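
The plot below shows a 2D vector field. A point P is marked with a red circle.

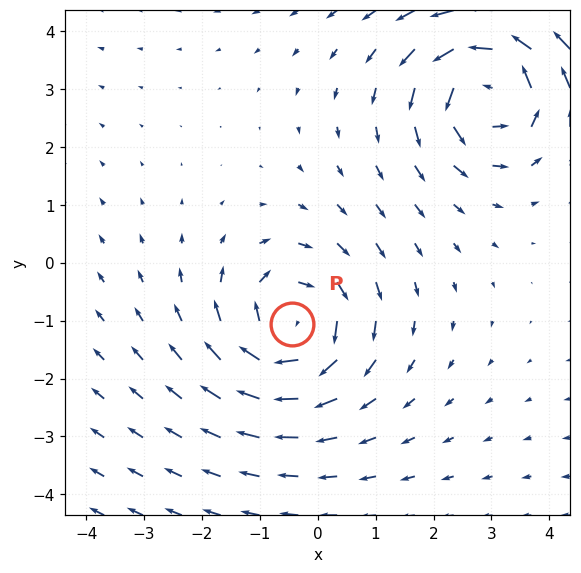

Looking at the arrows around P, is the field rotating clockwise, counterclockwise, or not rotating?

clockwise

Near P at (-0.4, -1.1) the arrows circulate clockwise. The curl (z-component) there is about -4; negative curl means clockwise rotation.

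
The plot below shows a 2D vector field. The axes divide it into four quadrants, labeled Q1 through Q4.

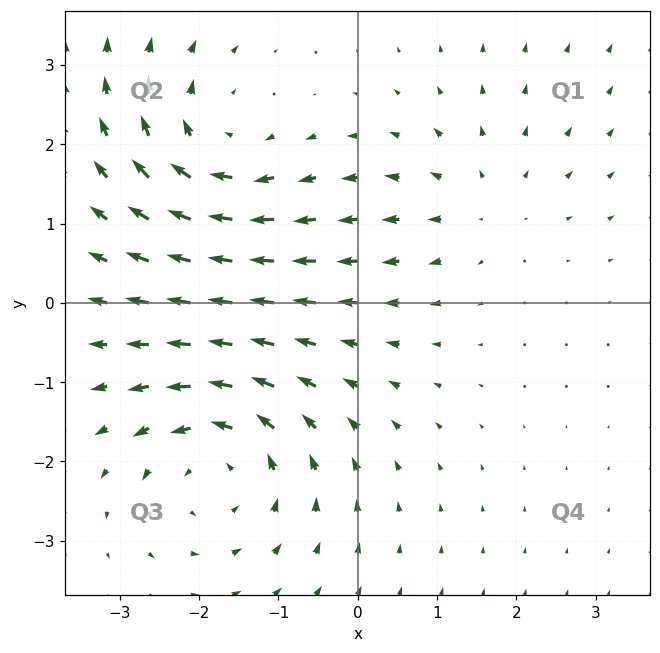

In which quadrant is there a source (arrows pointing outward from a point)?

The source sits at approximately (1.6, 1.2), which lies in quadrant Q1. The divergence there is about +2, positive as expected for a source.

Q1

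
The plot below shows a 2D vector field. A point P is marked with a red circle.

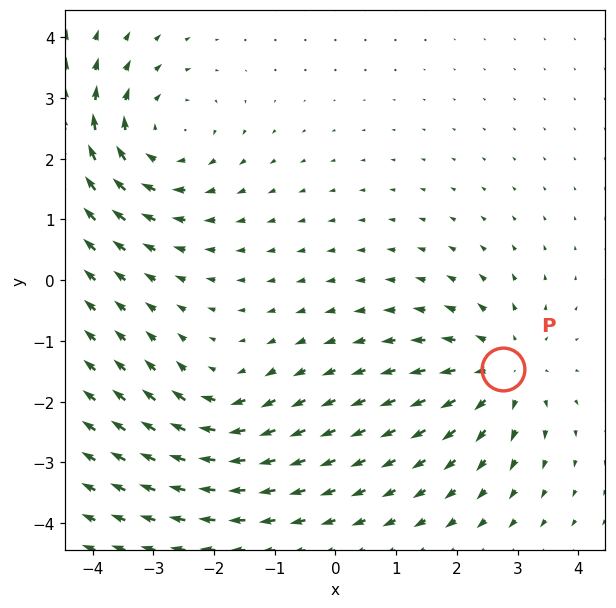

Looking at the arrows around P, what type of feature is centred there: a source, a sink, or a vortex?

At P (2.8, -1.5) the arrows spread outward. Divergence about +4, curl ≈0 — positive divergence with near-zero curl is a source.

source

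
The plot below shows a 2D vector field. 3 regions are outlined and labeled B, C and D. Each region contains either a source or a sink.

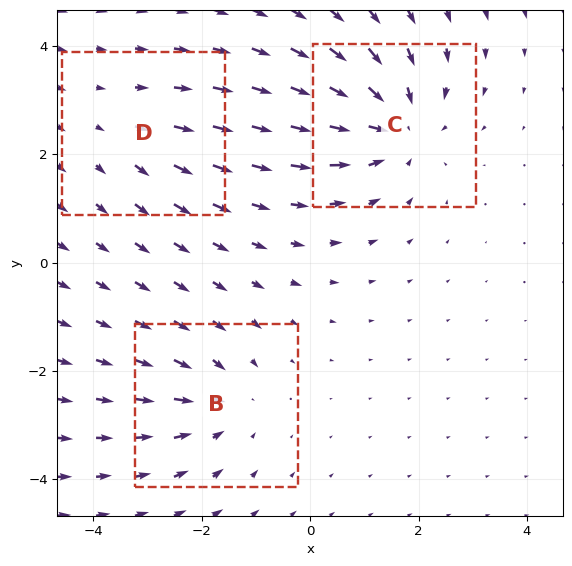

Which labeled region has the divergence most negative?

C

Divergence at each region's feature centre — B: about -3, C: about -4, D: about +2. Region C is most negative.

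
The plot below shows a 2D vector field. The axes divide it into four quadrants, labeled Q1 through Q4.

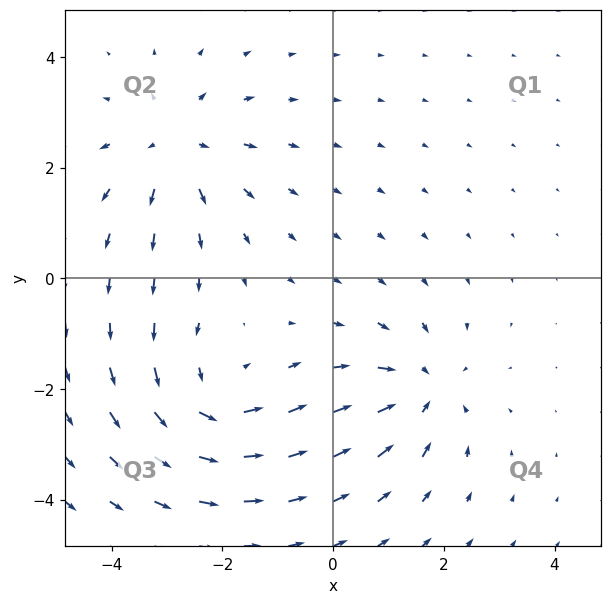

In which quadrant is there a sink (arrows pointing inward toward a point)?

The sink sits at approximately (1.6, -2.0), which lies in quadrant Q4. The divergence there is about -5, negative as expected for a sink.

Q4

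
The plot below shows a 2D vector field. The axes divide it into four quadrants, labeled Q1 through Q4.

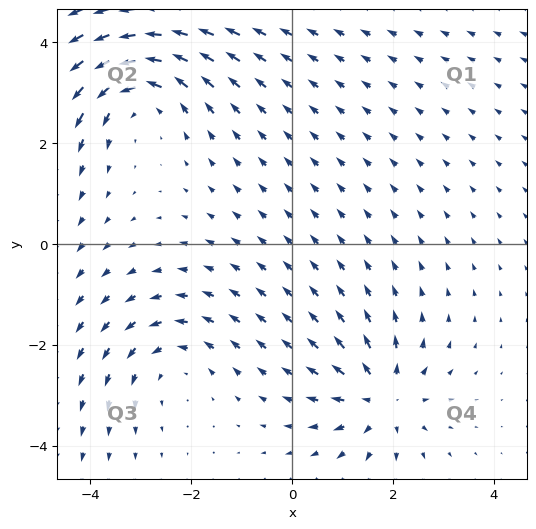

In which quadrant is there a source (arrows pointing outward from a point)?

The source sits at approximately (1.8, -3.1), which lies in quadrant Q4. The divergence there is about +4, positive as expected for a source.

Q4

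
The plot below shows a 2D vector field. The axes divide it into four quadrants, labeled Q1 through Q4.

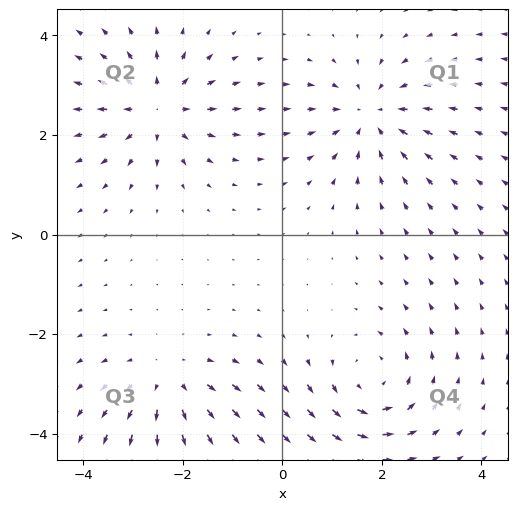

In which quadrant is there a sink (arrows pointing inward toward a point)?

Q1

The sink sits at approximately (1.8, 2.4), which lies in quadrant Q1. The divergence there is about -5, negative as expected for a sink.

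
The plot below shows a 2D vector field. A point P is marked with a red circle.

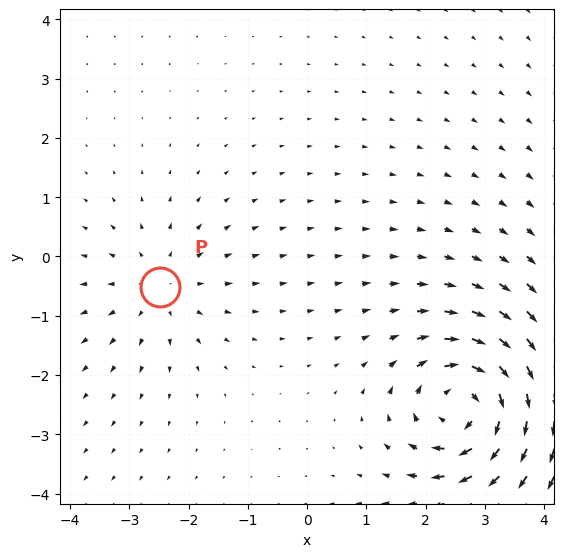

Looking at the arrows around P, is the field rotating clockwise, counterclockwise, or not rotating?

not rotating

Near P at (-2.5, -0.5) the arrows show no circulation. The curl there is ≈0.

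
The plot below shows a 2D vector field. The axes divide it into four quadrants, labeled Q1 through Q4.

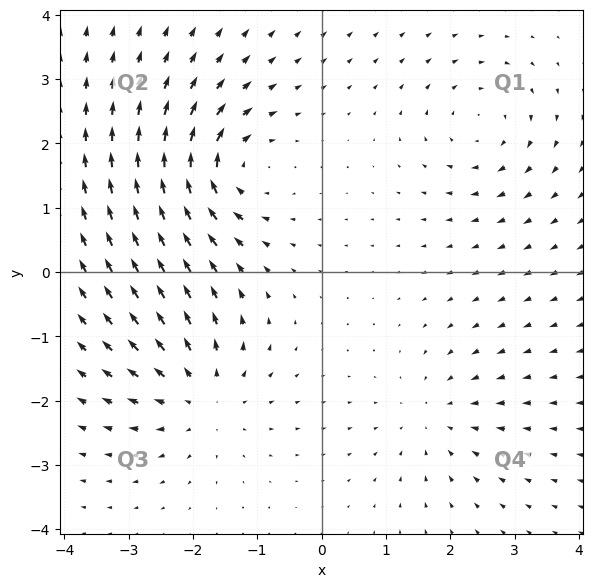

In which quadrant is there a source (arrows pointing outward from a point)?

Q3

The source sits at approximately (-1.9, -1.9), which lies in quadrant Q3. The divergence there is about +3, positive as expected for a source.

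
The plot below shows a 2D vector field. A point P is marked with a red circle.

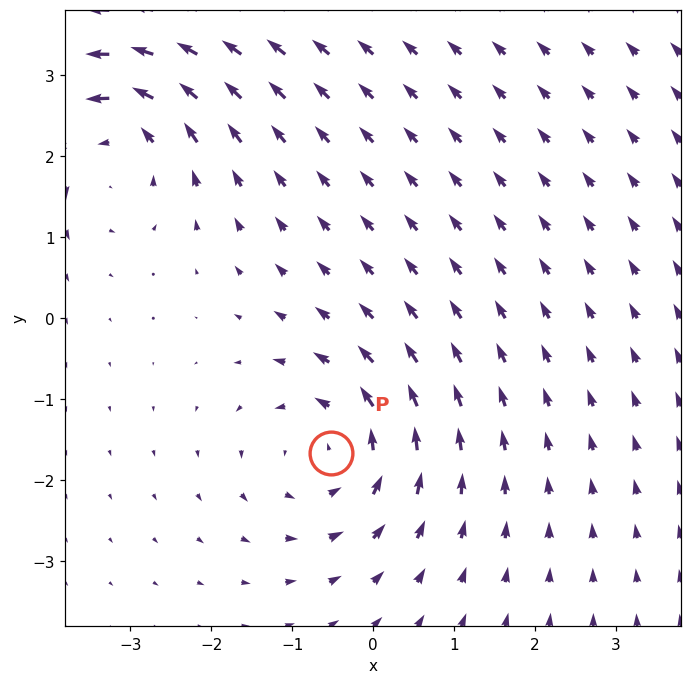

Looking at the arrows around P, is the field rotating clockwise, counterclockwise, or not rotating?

Near P at (-0.5, -1.7) the arrows circulate counterclockwise. The curl (z-component) there is about +4; positive curl means counterclockwise rotation.

counterclockwise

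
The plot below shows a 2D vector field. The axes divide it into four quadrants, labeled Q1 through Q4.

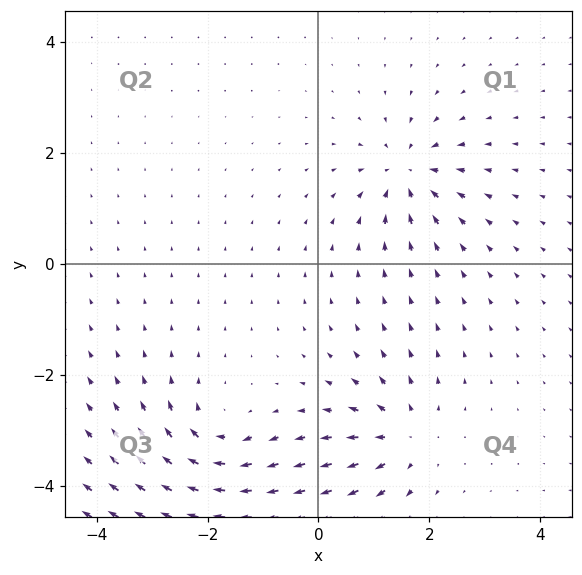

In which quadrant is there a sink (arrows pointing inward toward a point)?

The sink sits at approximately (1.6, 1.7), which lies in quadrant Q1. The divergence there is about -5, negative as expected for a sink.

Q1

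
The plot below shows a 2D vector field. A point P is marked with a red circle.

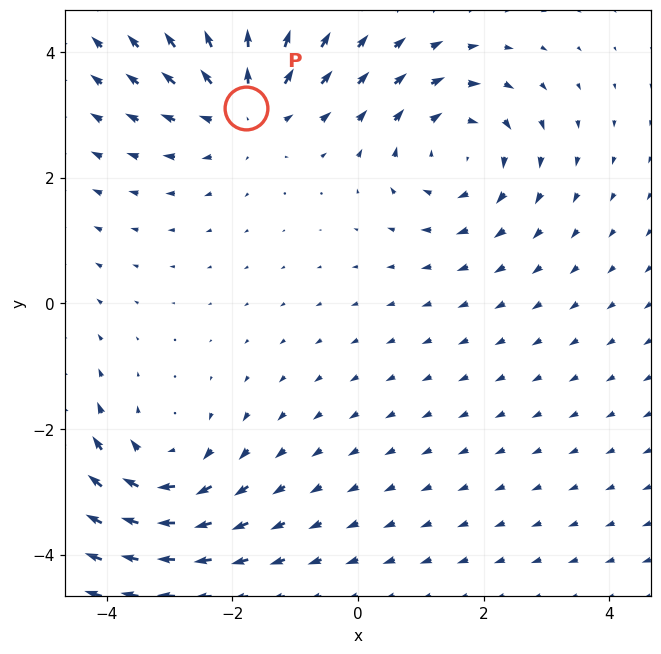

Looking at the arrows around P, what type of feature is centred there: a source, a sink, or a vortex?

At P (-1.8, 3.1) the arrows spread outward. Divergence about +4, curl ≈0 — positive divergence with near-zero curl is a source.

source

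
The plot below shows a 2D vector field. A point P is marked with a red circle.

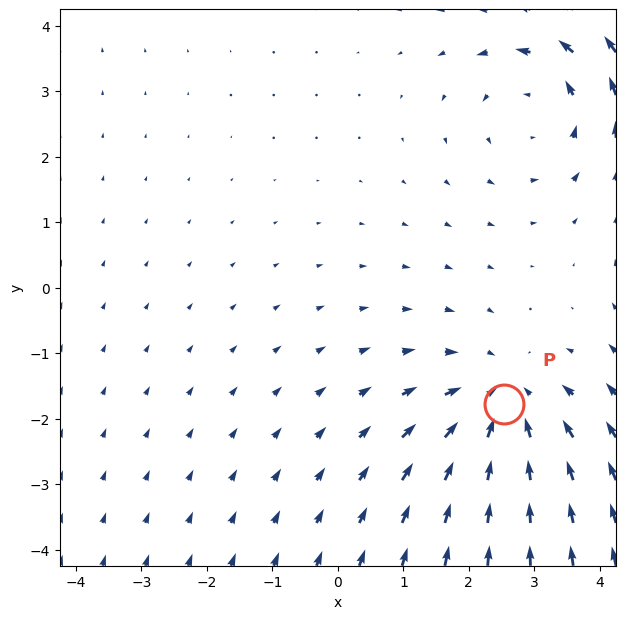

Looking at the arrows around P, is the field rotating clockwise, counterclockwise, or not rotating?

Near P at (2.5, -1.8) the arrows show no circulation. The curl there is ≈0.

not rotating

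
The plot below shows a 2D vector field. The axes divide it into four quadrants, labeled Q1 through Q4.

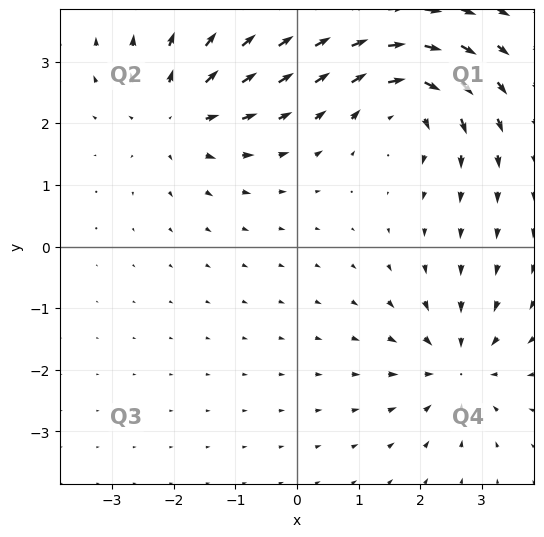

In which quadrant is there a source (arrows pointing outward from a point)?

Q2

The source sits at approximately (-1.9, 2.1), which lies in quadrant Q2. The divergence there is about +5, positive as expected for a source.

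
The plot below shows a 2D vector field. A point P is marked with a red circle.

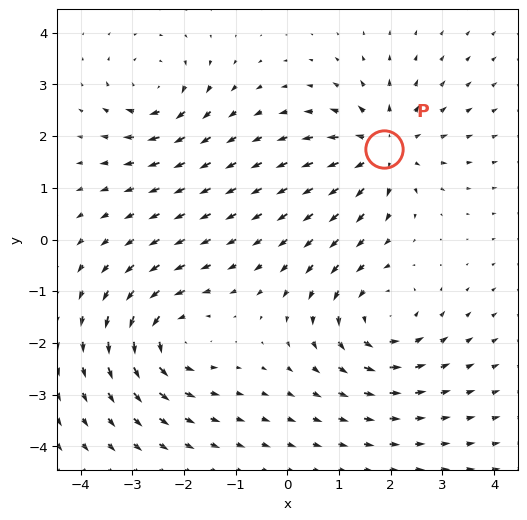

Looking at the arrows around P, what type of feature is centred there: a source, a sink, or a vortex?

source

At P (1.9, 1.7) the arrows spread outward. Divergence about +6, curl ≈0 — positive divergence with near-zero curl is a source.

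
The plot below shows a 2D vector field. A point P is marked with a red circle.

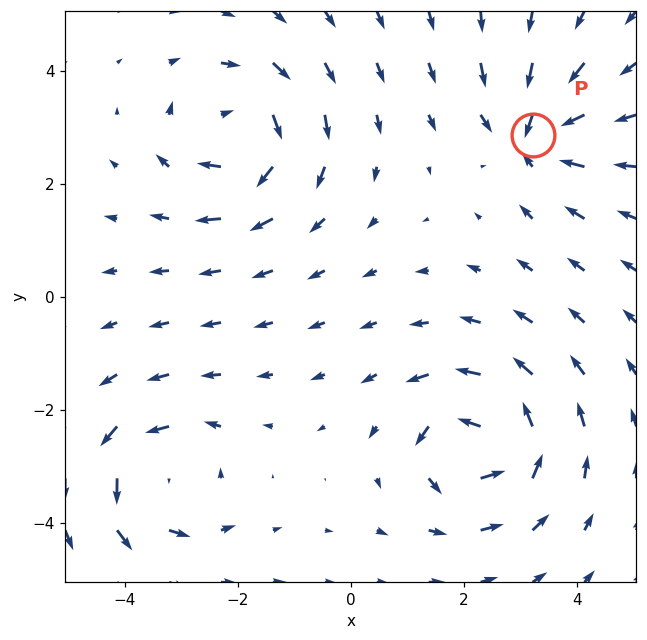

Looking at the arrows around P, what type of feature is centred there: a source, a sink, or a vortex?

At P (3.2, 2.9) the arrows converge inward. Divergence about -5, curl ≈0 — negative divergence with near-zero curl is a sink.

sink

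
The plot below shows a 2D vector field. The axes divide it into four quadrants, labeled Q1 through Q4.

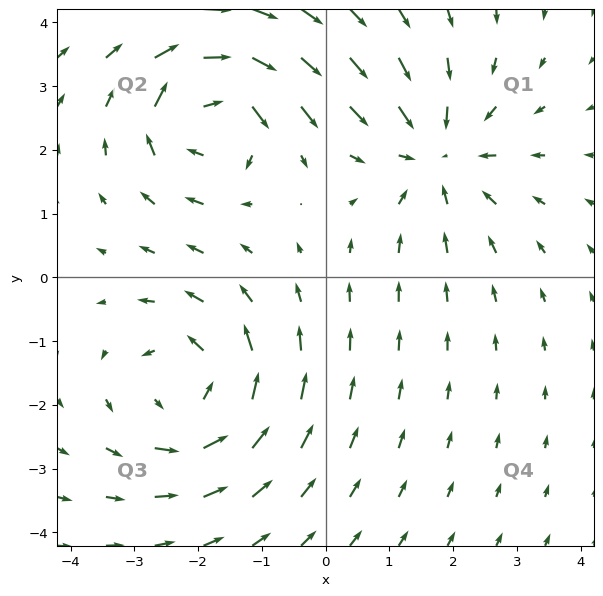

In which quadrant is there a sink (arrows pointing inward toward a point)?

The sink sits at approximately (1.7, 1.9), which lies in quadrant Q1. The divergence there is about -4, negative as expected for a sink.

Q1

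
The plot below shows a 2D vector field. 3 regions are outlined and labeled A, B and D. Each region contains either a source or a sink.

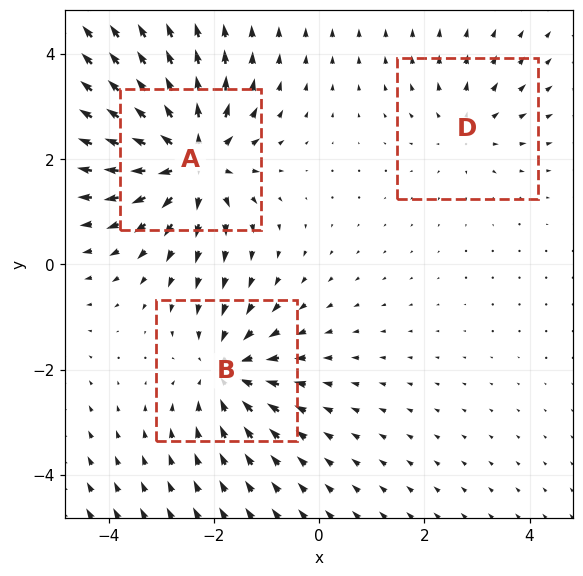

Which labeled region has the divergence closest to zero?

D

Divergence at each region's feature centre — A: about +5, B: about -4, D: about +2. Region D is closest to zero.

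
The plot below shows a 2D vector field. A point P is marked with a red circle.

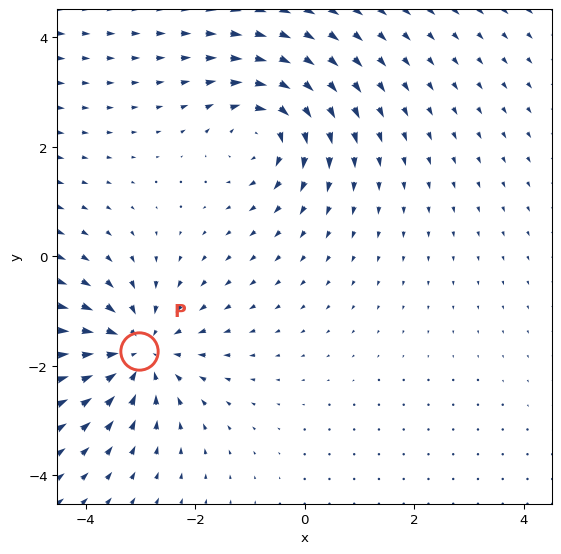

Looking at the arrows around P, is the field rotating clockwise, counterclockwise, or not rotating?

Near P at (-3.0, -1.7) the arrows show no circulation. The curl there is ≈0.

not rotating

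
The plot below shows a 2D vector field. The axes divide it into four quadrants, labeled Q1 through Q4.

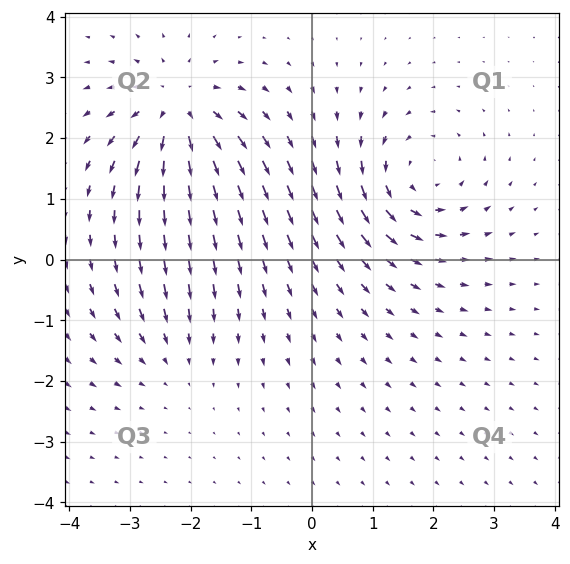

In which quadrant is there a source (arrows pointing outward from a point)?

Q2

The source sits at approximately (-2.2, 2.5), which lies in quadrant Q2. The divergence there is about +6, positive as expected for a source.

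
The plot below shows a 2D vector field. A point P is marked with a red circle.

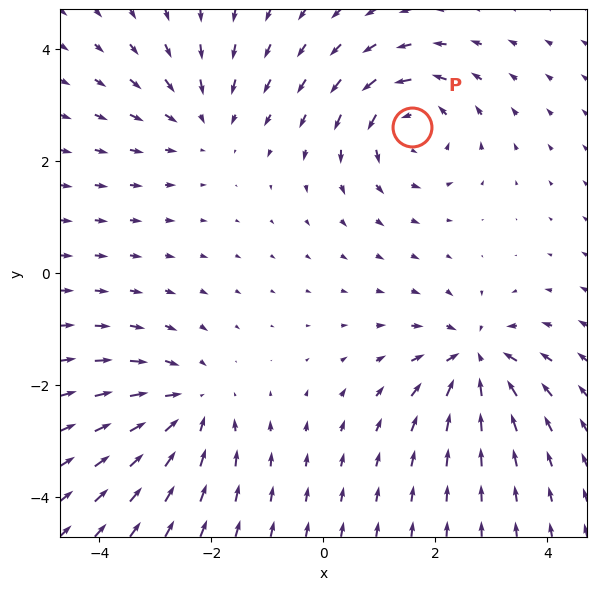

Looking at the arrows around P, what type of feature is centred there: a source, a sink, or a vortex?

vortex

At P (1.6, 2.6) the arrows circulate counterclockwise. Divergence ≈0, curl about +5 — near-zero divergence with nonzero curl is a vortex.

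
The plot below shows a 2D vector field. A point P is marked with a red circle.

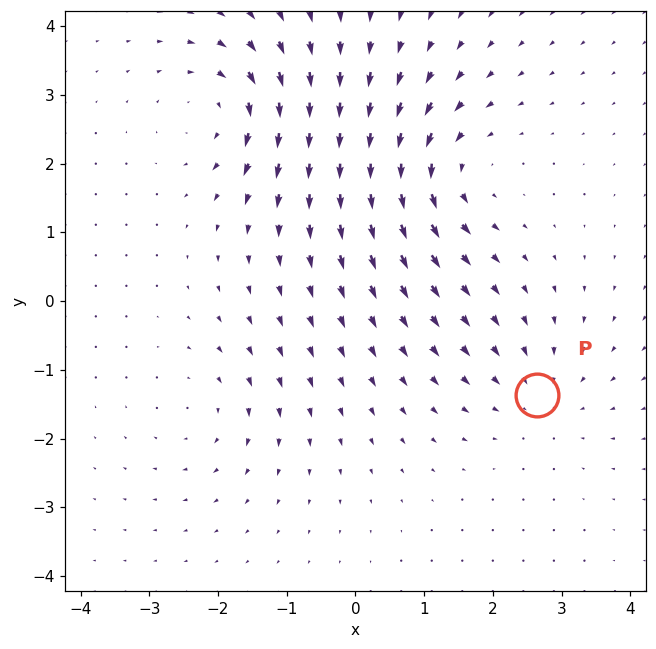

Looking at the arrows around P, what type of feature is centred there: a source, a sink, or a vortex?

sink

At P (2.6, -1.4) the arrows converge inward. Divergence about -3, curl ≈0 — negative divergence with near-zero curl is a sink.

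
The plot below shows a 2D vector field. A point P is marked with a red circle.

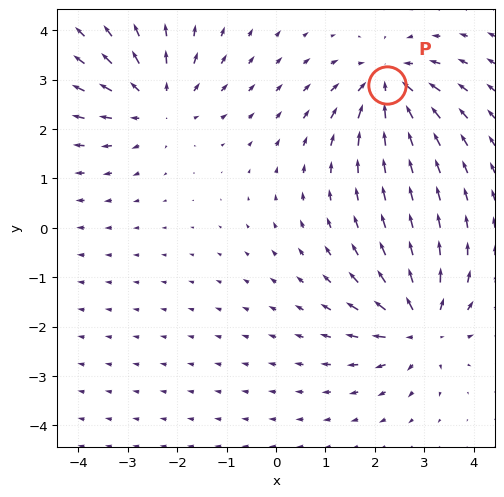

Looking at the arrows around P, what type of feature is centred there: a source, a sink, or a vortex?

sink

At P (2.3, 2.9) the arrows converge inward. Divergence about -5, curl ≈0 — negative divergence with near-zero curl is a sink.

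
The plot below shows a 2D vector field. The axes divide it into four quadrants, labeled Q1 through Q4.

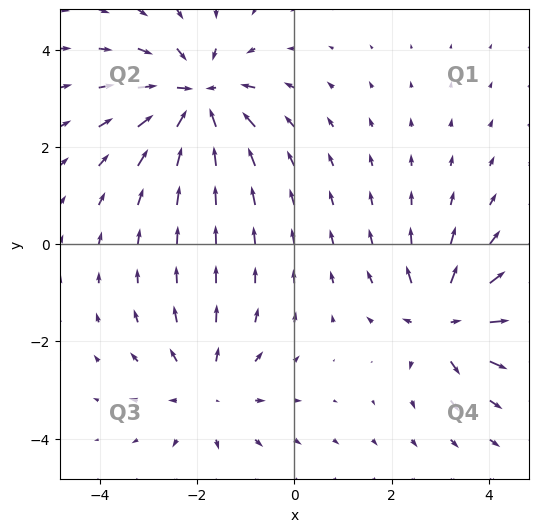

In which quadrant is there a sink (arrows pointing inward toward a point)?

The sink sits at approximately (-2.0, 3.0), which lies in quadrant Q2. The divergence there is about -5, negative as expected for a sink.

Q2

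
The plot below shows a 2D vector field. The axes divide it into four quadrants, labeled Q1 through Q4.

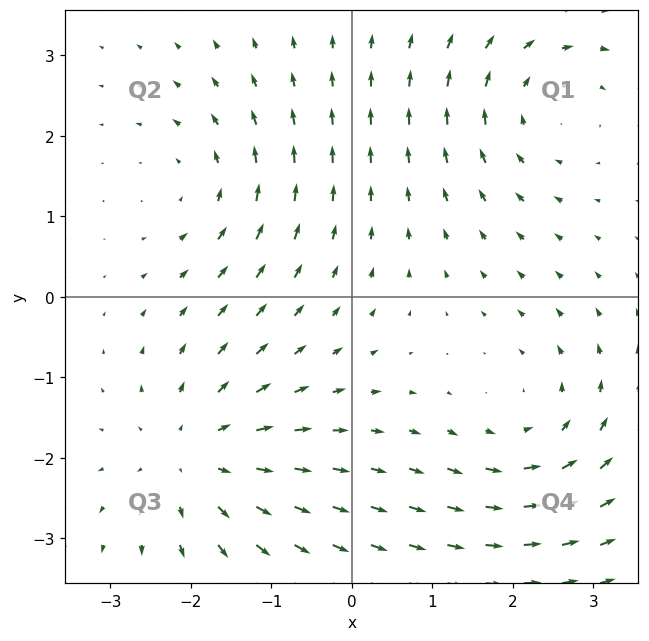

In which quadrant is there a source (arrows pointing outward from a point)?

Q3

The source sits at approximately (-1.9, -2.0), which lies in quadrant Q3. The divergence there is about +4, positive as expected for a source.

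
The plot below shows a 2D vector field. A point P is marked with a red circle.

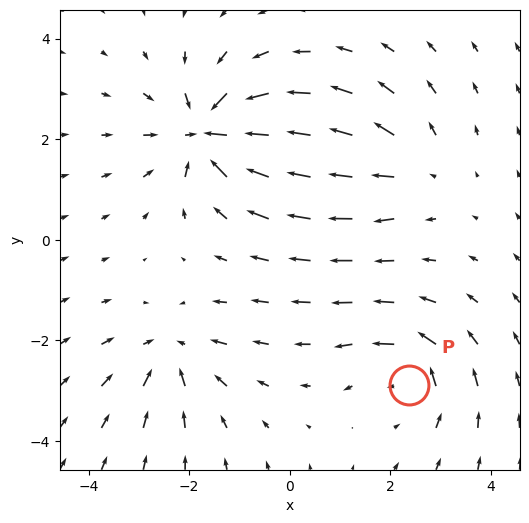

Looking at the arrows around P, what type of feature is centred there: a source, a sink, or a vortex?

At P (2.4, -2.9) the arrows circulate counterclockwise. Divergence ≈0, curl about +4 — near-zero divergence with nonzero curl is a vortex.

vortex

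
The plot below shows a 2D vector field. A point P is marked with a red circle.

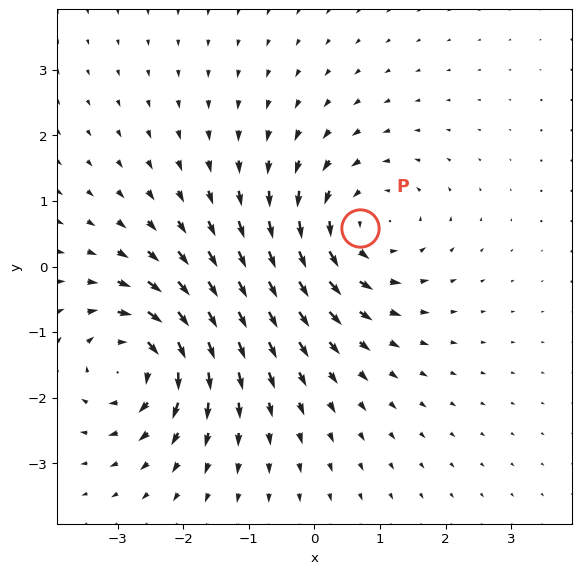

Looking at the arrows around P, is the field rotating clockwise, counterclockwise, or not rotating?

counterclockwise

Near P at (0.7, 0.6) the arrows circulate counterclockwise. The curl (z-component) there is about +4; positive curl means counterclockwise rotation.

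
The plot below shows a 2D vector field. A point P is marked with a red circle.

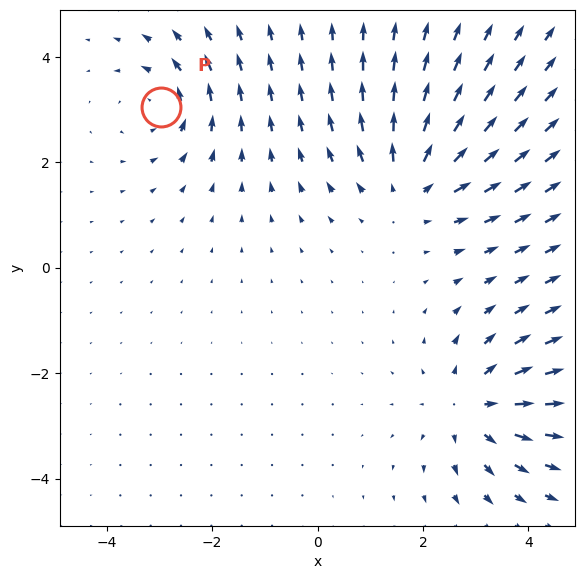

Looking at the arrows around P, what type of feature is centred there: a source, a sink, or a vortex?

At P (-3.0, 3.1) the arrows circulate counterclockwise. Divergence ≈0, curl about +4 — near-zero divergence with nonzero curl is a vortex.

vortex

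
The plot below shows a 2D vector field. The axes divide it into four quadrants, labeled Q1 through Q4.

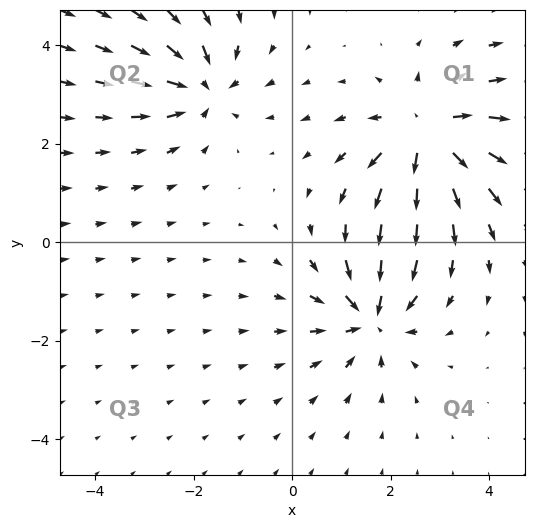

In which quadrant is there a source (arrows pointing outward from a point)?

Q1

The source sits at approximately (2.7, 2.2), which lies in quadrant Q1. The divergence there is about +5, positive as expected for a source.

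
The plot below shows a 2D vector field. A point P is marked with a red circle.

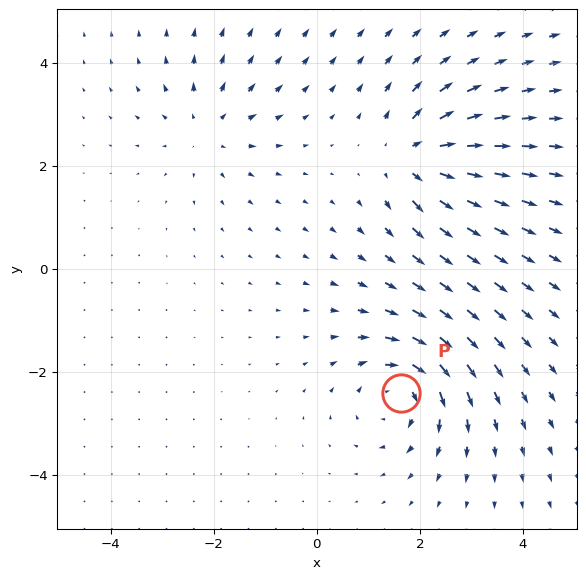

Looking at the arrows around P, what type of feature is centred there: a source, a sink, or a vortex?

vortex

At P (1.6, -2.4) the arrows circulate clockwise. Divergence ≈0, curl about -5 — near-zero divergence with nonzero curl is a vortex.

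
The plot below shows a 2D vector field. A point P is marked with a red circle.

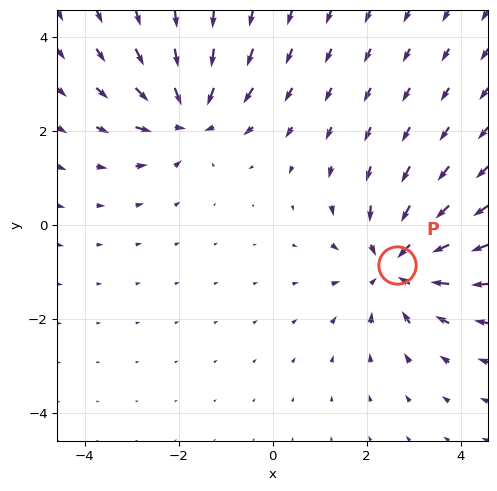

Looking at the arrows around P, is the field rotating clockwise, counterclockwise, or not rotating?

Near P at (2.6, -0.8) the arrows show no circulation. The curl there is ≈0.

not rotating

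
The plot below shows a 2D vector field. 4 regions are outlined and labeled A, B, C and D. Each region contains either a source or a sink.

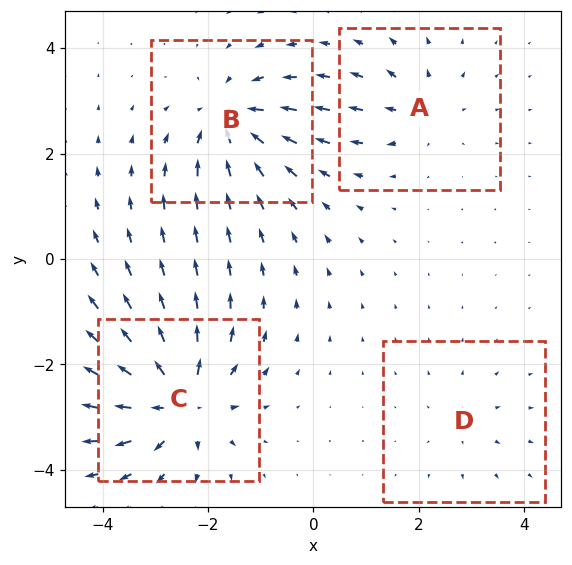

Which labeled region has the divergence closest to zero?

D

Divergence at each region's feature centre — A: about +4, B: about -6, C: about +8, D: about +2. Region D is closest to zero.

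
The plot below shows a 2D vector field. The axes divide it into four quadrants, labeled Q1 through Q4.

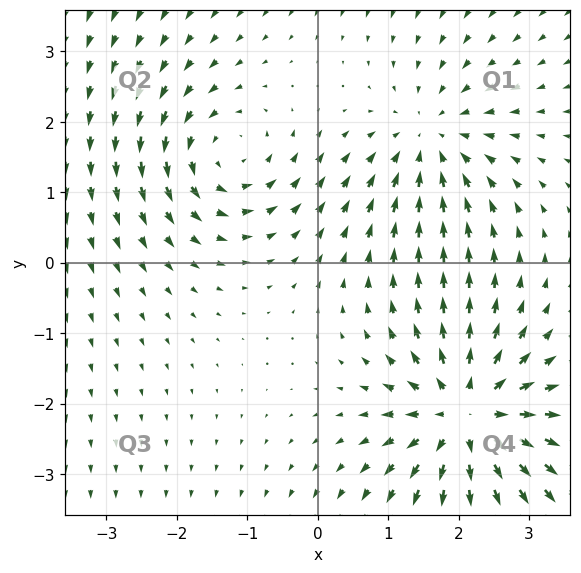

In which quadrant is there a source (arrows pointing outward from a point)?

Q4

The source sits at approximately (2.1, -2.2), which lies in quadrant Q4. The divergence there is about +6, positive as expected for a source.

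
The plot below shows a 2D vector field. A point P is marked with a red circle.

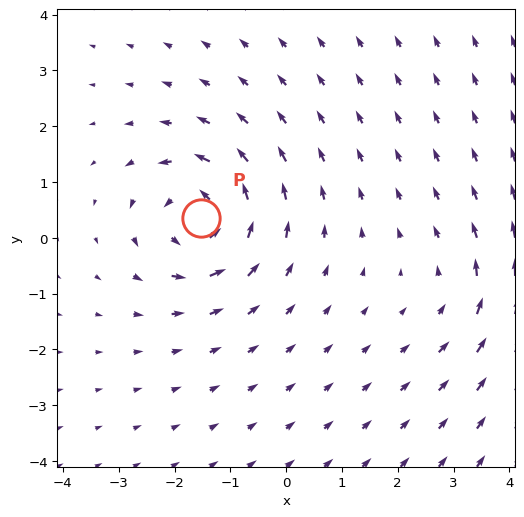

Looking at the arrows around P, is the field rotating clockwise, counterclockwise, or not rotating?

counterclockwise

Near P at (-1.5, 0.4) the arrows circulate counterclockwise. The curl (z-component) there is about +6; positive curl means counterclockwise rotation.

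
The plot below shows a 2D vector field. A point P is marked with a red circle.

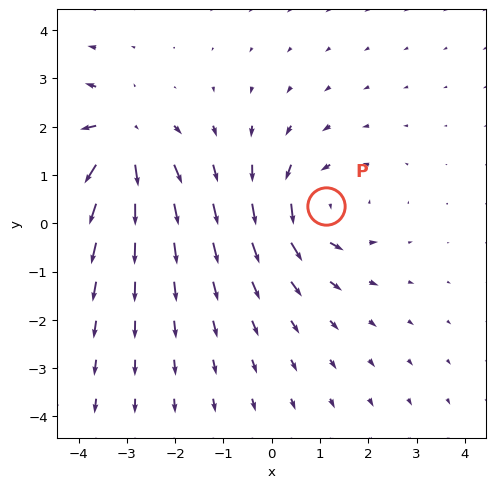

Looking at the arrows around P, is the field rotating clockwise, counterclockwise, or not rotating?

counterclockwise

Near P at (1.1, 0.4) the arrows circulate counterclockwise. The curl (z-component) there is about +3; positive curl means counterclockwise rotation.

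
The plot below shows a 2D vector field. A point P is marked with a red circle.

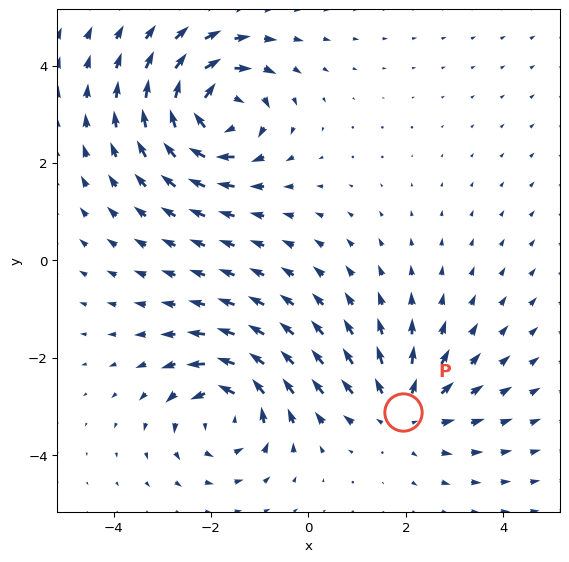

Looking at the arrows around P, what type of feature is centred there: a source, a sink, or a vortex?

At P (1.9, -3.1) the arrows spread outward. Divergence about +3, curl ≈0 — positive divergence with near-zero curl is a source.

source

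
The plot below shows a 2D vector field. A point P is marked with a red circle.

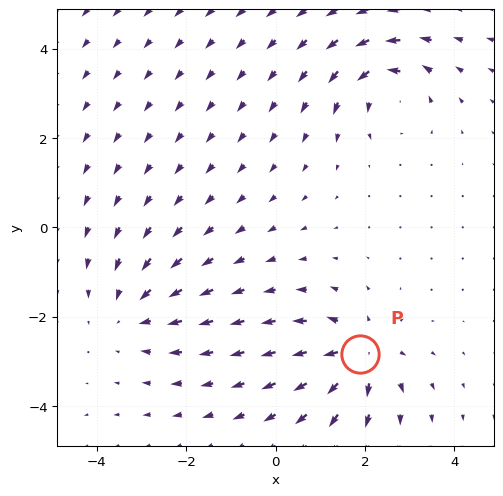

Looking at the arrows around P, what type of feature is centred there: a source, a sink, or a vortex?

At P (1.9, -2.8) the arrows spread outward. Divergence about +4, curl ≈0 — positive divergence with near-zero curl is a source.

source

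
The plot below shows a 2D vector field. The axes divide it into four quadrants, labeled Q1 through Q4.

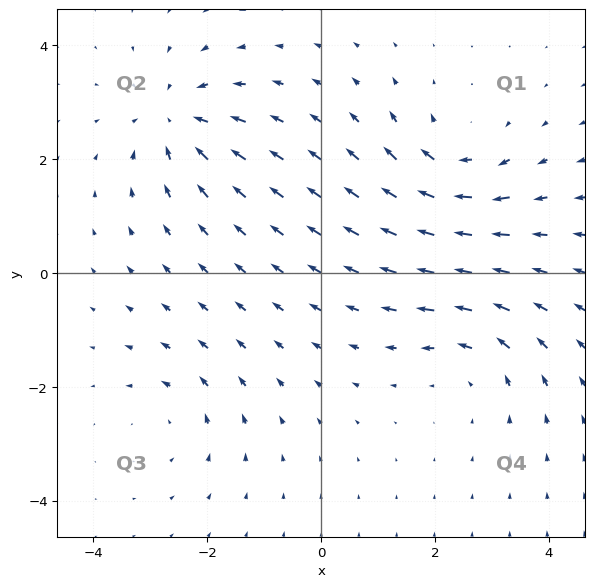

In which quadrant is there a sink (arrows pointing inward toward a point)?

Q2

The sink sits at approximately (-2.5, 2.7), which lies in quadrant Q2. The divergence there is about -5, negative as expected for a sink.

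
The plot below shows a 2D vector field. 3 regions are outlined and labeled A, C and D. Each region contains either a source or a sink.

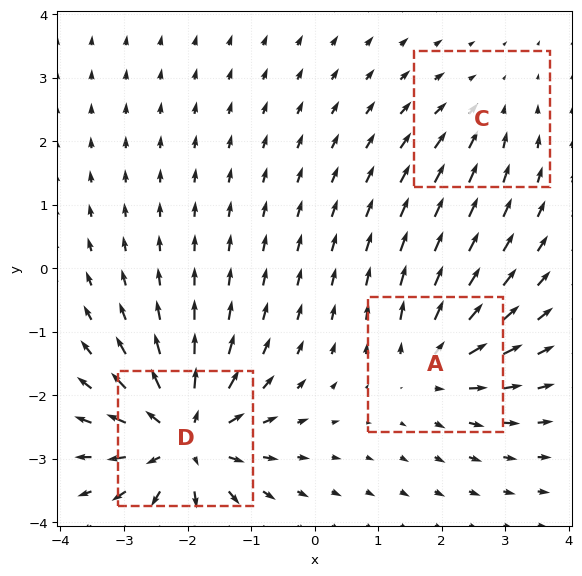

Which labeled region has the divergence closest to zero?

Divergence at each region's feature centre — A: about +4, C: about -2, D: about +6. Region C is closest to zero.

C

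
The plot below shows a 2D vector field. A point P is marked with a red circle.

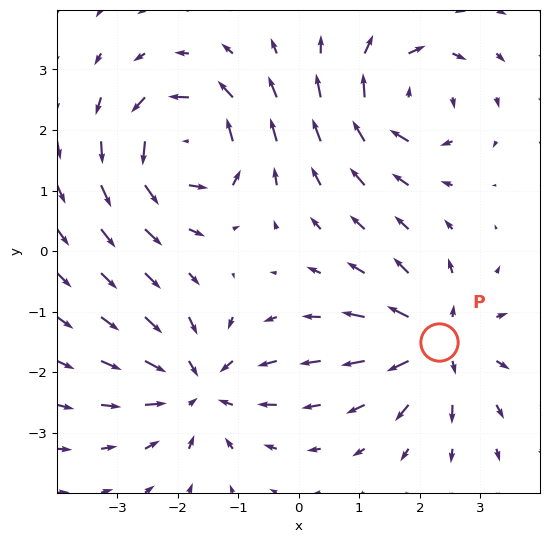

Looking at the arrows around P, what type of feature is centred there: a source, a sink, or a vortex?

At P (2.3, -1.5) the arrows spread outward. Divergence about +5, curl ≈0 — positive divergence with near-zero curl is a source.

source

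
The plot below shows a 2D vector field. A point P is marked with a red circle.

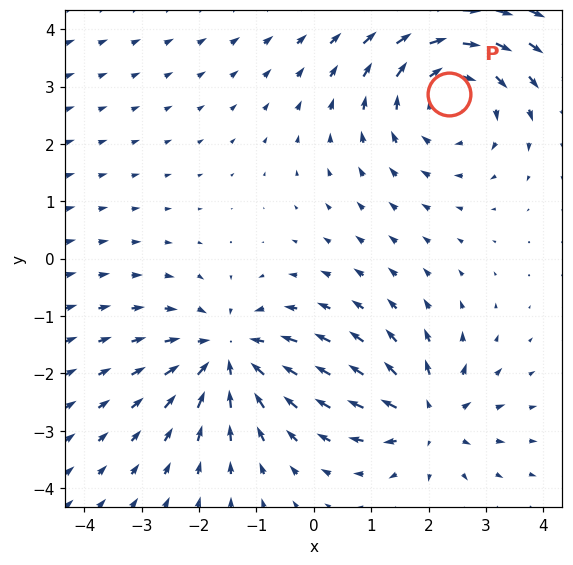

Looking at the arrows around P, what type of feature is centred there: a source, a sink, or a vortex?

vortex

At P (2.4, 2.9) the arrows circulate clockwise. Divergence ≈0, curl about -4 — near-zero divergence with nonzero curl is a vortex.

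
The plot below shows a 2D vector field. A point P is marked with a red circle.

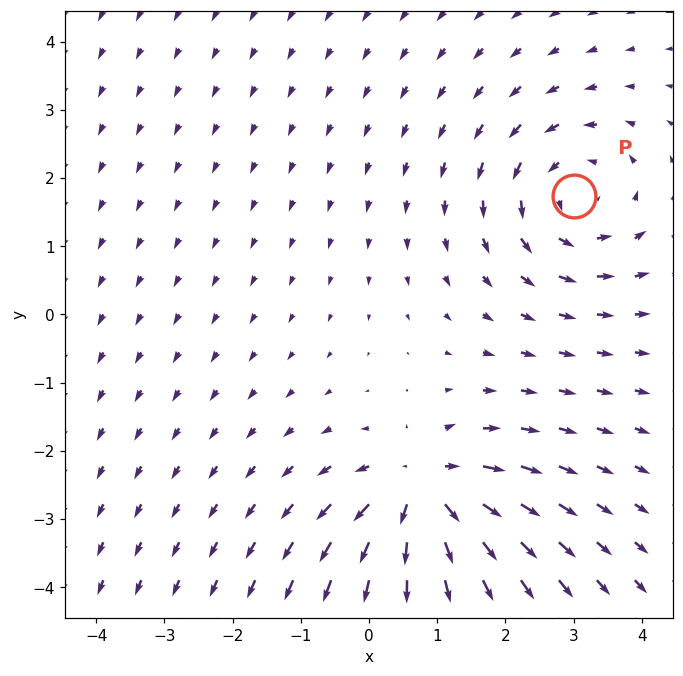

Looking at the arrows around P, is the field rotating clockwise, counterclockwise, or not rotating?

Near P at (3.0, 1.7) the arrows circulate counterclockwise. The curl (z-component) there is about +3; positive curl means counterclockwise rotation.

counterclockwise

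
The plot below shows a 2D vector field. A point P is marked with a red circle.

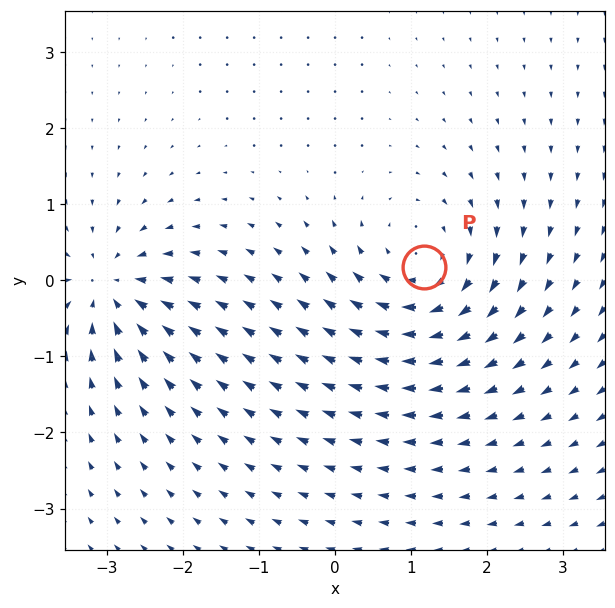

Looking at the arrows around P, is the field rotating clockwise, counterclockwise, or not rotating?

Near P at (1.2, 0.2) the arrows circulate clockwise. The curl (z-component) there is about -4; negative curl means clockwise rotation.

clockwise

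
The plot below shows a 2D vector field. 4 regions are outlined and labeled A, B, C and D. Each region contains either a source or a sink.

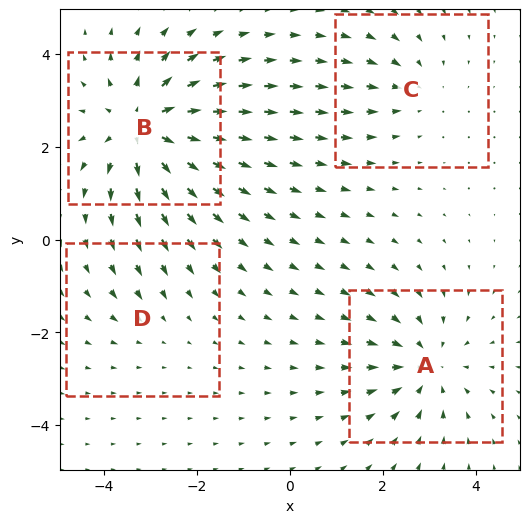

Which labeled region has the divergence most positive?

Divergence at each region's feature centre — A: about -4, B: about +6, C: about -3, D: about -2. Region B is most positive.

B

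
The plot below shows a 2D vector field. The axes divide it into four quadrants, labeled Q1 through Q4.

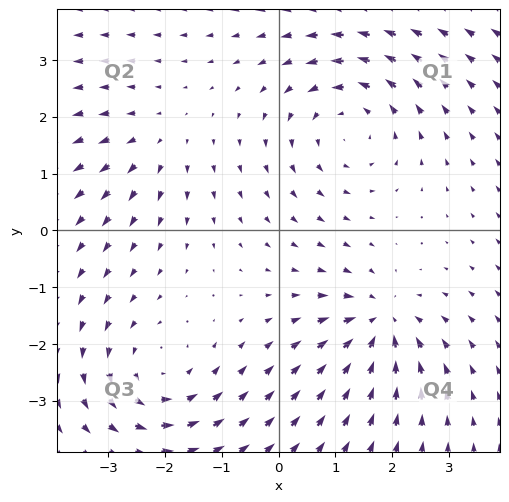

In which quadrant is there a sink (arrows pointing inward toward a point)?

Q4

The sink sits at approximately (1.8, -1.6), which lies in quadrant Q4. The divergence there is about -6, negative as expected for a sink.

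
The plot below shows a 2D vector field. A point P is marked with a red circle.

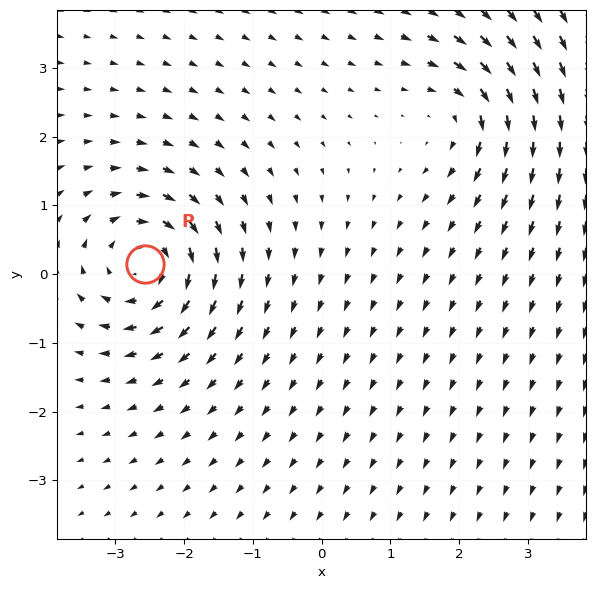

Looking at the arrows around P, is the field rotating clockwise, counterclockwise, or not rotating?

Near P at (-2.6, 0.2) the arrows circulate clockwise. The curl (z-component) there is about -6; negative curl means clockwise rotation.

clockwise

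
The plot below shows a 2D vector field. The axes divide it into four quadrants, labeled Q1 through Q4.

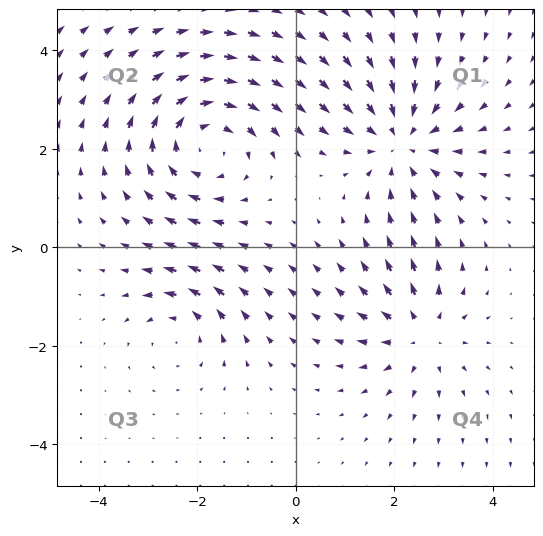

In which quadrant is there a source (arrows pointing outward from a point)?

The source sits at approximately (2.5, -1.8), which lies in quadrant Q4. The divergence there is about +4, positive as expected for a source.

Q4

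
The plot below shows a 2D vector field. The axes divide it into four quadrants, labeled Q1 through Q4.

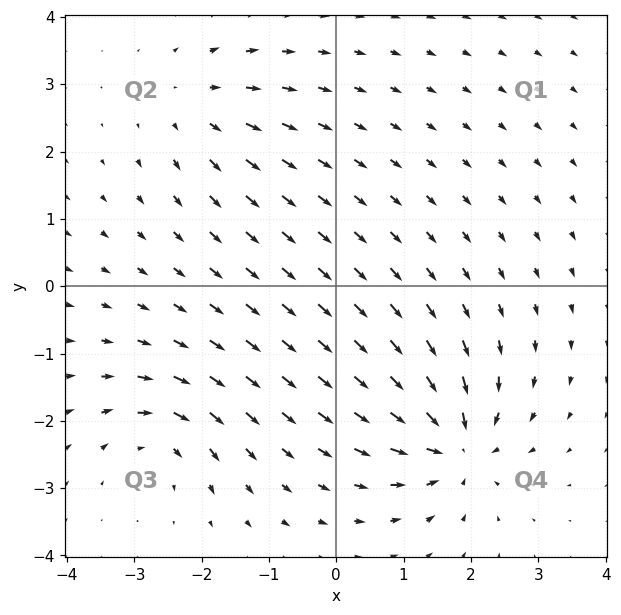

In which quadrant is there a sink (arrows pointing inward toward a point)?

The sink sits at approximately (1.8, -2.4), which lies in quadrant Q4. The divergence there is about -5, negative as expected for a sink.

Q4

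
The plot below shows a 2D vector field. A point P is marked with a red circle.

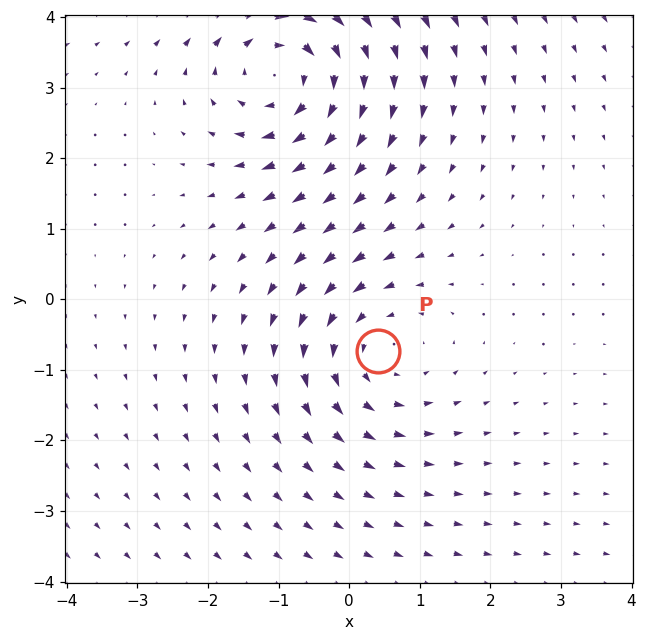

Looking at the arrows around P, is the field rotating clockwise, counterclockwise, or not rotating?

counterclockwise

Near P at (0.4, -0.7) the arrows circulate counterclockwise. The curl (z-component) there is about +3; positive curl means counterclockwise rotation.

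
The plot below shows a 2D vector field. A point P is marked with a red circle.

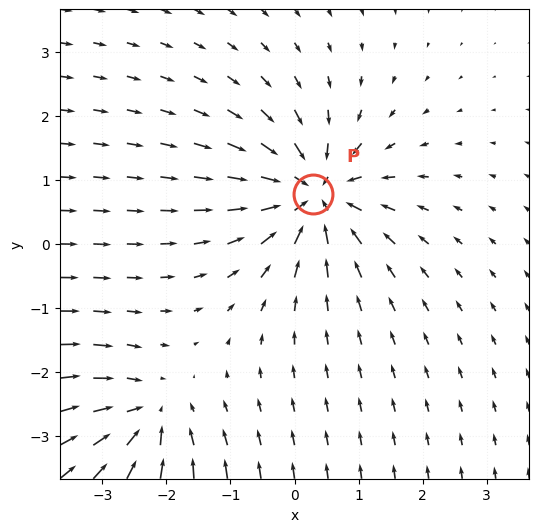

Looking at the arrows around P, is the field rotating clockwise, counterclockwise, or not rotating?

not rotating

Near P at (0.3, 0.8) the arrows show no circulation. The curl there is ≈0.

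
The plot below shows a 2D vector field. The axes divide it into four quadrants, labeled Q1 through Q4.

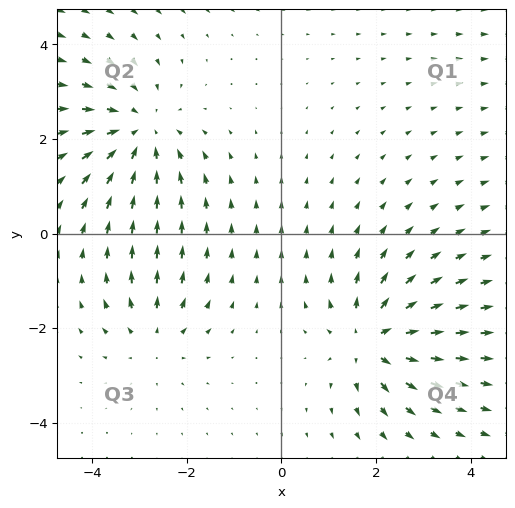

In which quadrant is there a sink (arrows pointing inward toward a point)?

The sink sits at approximately (-3.0, 2.1), which lies in quadrant Q2. The divergence there is about -4, negative as expected for a sink.

Q2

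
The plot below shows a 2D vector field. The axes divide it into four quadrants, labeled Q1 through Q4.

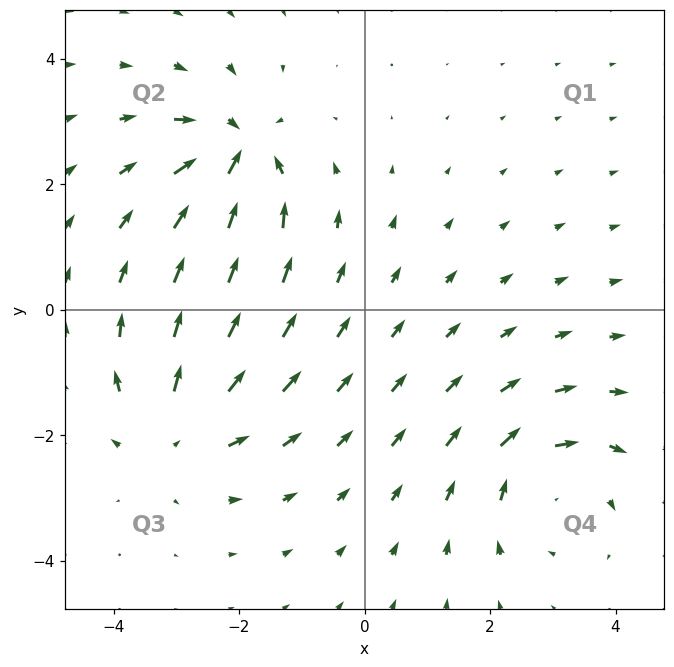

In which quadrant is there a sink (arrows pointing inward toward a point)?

The sink sits at approximately (-2.0, 2.5), which lies in quadrant Q2. The divergence there is about -7, negative as expected for a sink.

Q2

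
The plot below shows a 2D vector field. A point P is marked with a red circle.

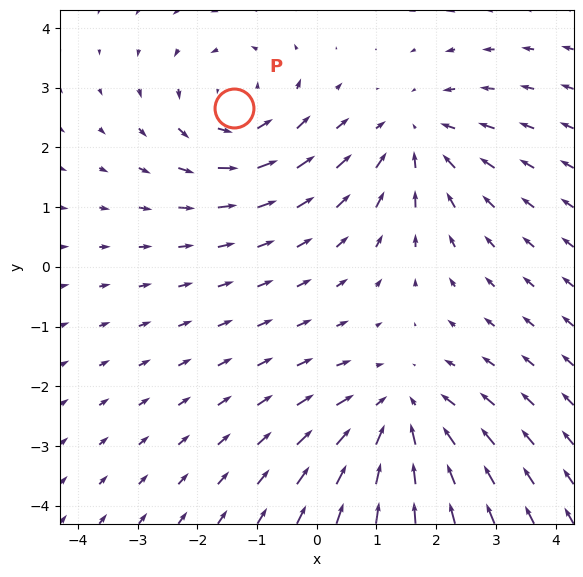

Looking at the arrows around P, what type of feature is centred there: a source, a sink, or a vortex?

vortex

At P (-1.4, 2.7) the arrows circulate counterclockwise. Divergence ≈0, curl about +3 — near-zero divergence with nonzero curl is a vortex.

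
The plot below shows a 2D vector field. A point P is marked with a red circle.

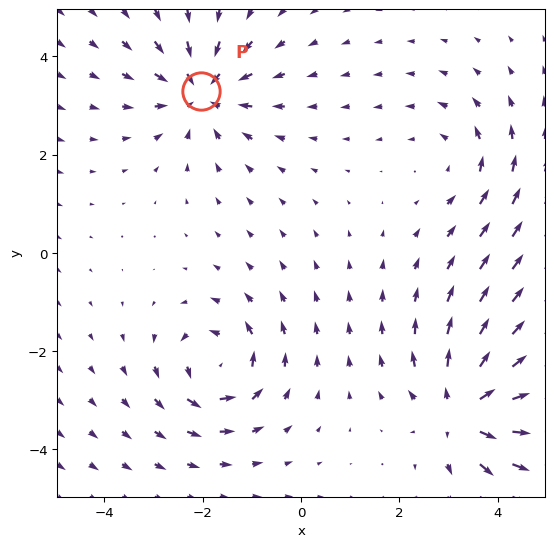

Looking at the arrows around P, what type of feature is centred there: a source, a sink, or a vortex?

sink

At P (-2.0, 3.3) the arrows converge inward. Divergence about -4, curl ≈0 — negative divergence with near-zero curl is a sink.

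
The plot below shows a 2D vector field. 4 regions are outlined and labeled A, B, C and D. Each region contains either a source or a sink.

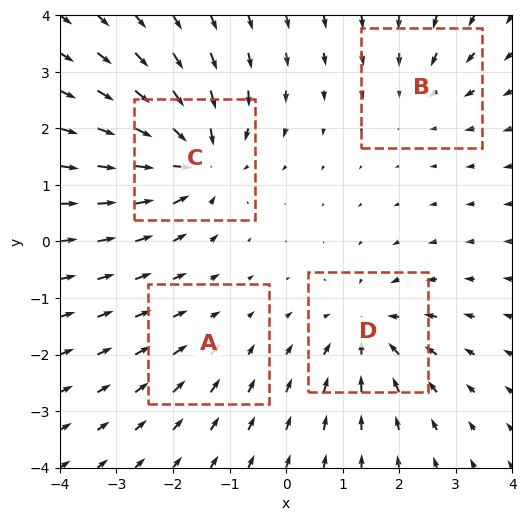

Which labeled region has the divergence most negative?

C

Divergence at each region's feature centre — A: about -2, B: about -3, C: about -7, D: about -5. Region C is most negative.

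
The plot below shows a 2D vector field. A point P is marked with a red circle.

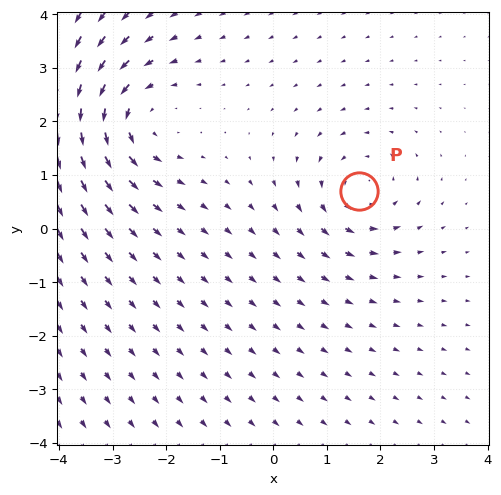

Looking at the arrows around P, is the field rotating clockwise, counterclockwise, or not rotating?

counterclockwise

Near P at (1.6, 0.7) the arrows circulate counterclockwise. The curl (z-component) there is about +4; positive curl means counterclockwise rotation.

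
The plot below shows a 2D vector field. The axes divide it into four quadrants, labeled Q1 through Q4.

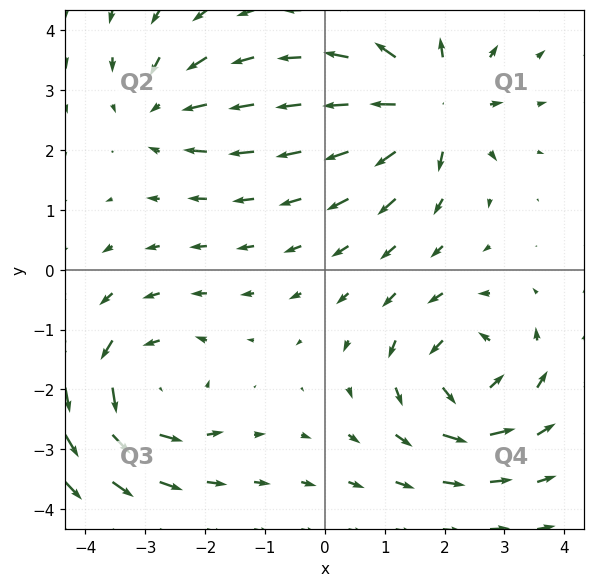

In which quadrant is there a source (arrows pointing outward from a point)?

Q1

The source sits at approximately (1.8, 2.7), which lies in quadrant Q1. The divergence there is about +6, positive as expected for a source.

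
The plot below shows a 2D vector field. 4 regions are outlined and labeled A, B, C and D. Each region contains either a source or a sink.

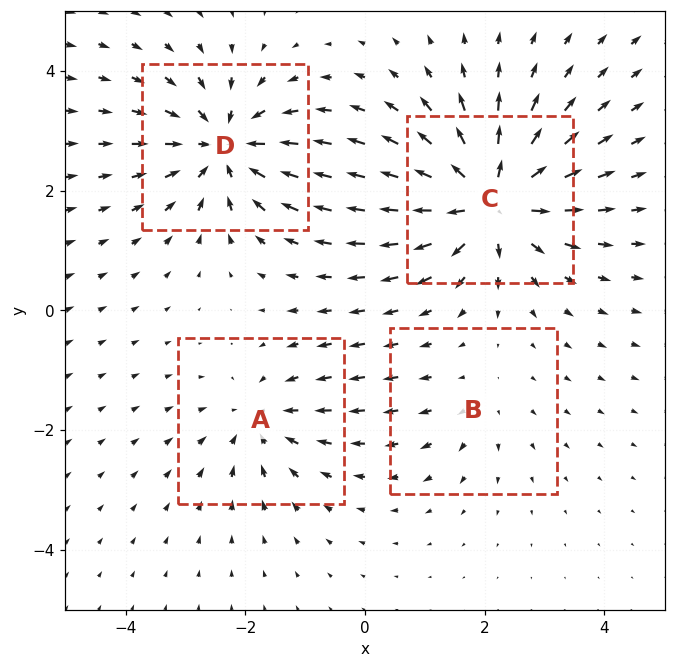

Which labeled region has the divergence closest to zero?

Divergence at each region's feature centre — A: about -4, B: about +2, C: about +7, D: about -6. Region B is closest to zero.

B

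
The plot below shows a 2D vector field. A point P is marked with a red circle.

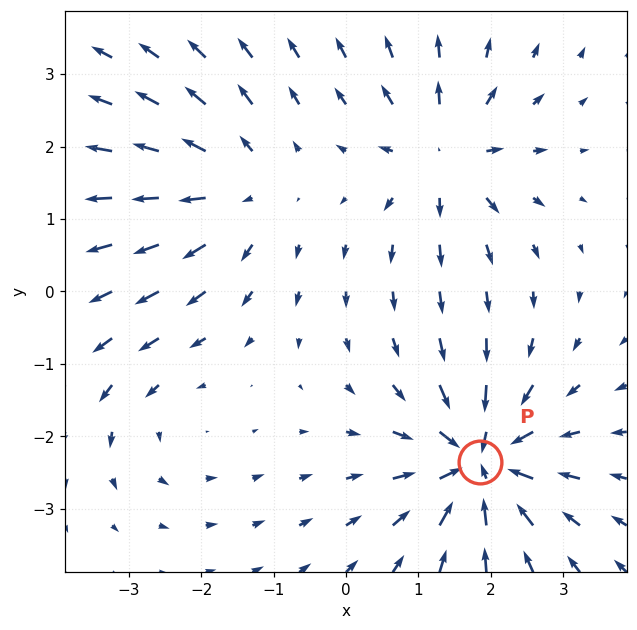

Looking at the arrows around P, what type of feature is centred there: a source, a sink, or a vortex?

sink

At P (1.8, -2.3) the arrows converge inward. Divergence about -7, curl ≈0 — negative divergence with near-zero curl is a sink.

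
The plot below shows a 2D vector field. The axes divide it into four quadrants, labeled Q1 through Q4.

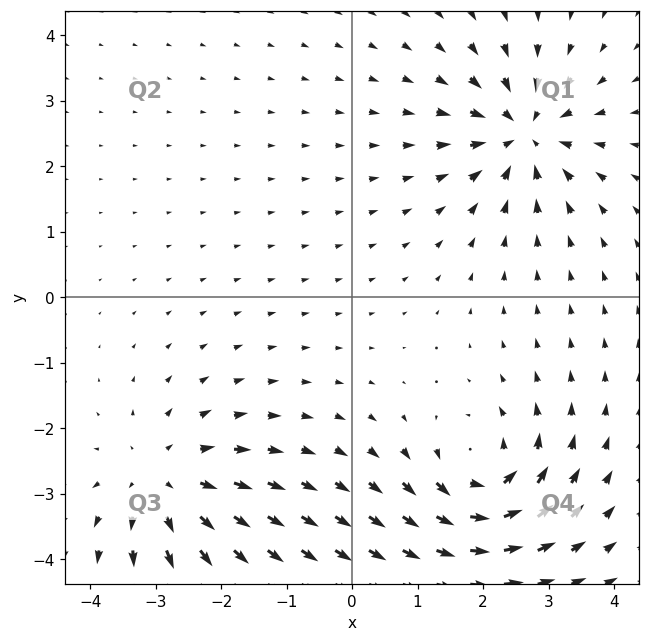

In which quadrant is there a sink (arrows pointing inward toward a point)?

Q1

The sink sits at approximately (2.6, 2.5), which lies in quadrant Q1. The divergence there is about -6, negative as expected for a sink.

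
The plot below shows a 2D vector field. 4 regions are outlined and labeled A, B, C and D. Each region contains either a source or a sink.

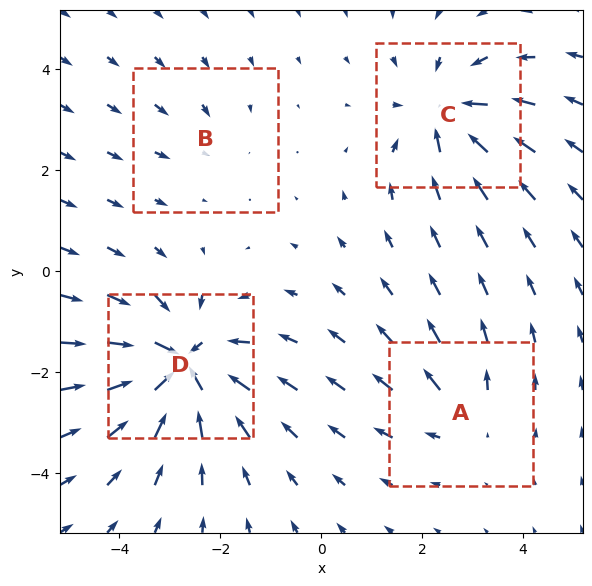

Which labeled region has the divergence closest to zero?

B

Divergence at each region's feature centre — A: about +3, B: about -2, C: about -5, D: about -7. Region B is closest to zero.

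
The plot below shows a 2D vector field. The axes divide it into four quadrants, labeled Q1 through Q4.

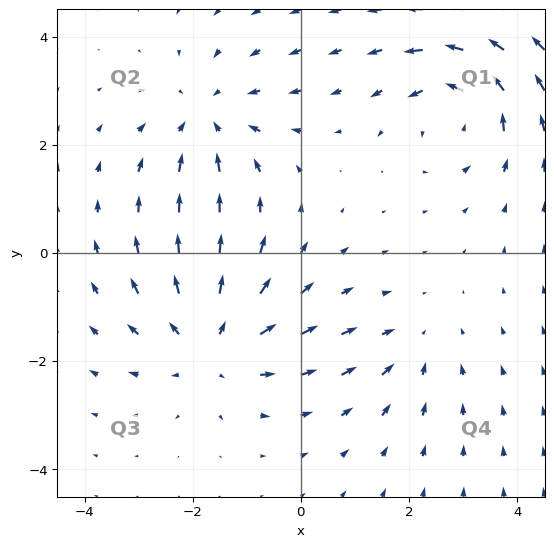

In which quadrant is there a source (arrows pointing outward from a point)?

Q3

The source sits at approximately (-1.6, -1.7), which lies in quadrant Q3. The divergence there is about +4, positive as expected for a source.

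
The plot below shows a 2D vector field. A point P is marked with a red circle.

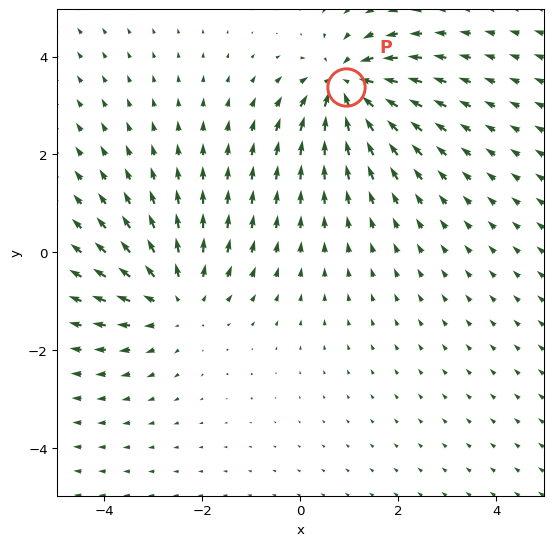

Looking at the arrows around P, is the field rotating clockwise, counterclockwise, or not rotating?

Near P at (0.9, 3.4) the arrows show no circulation. The curl there is ≈0.

not rotating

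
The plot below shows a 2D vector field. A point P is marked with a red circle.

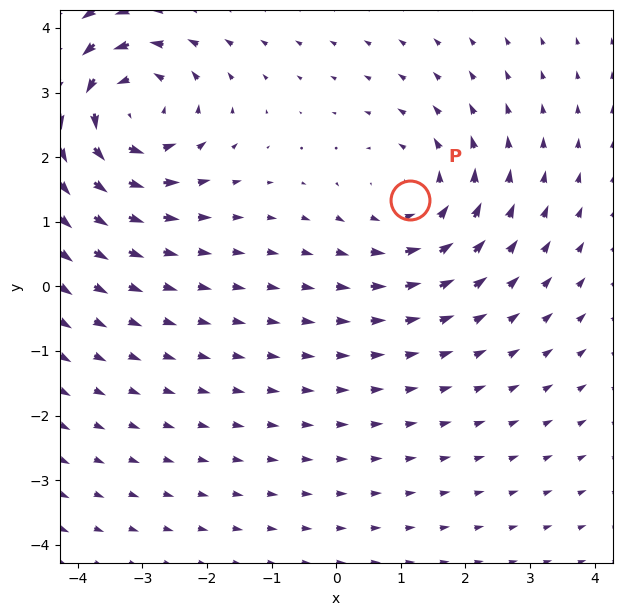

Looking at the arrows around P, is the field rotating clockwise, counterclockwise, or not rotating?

Near P at (1.1, 1.3) the arrows circulate counterclockwise. The curl (z-component) there is about +3; positive curl means counterclockwise rotation.

counterclockwise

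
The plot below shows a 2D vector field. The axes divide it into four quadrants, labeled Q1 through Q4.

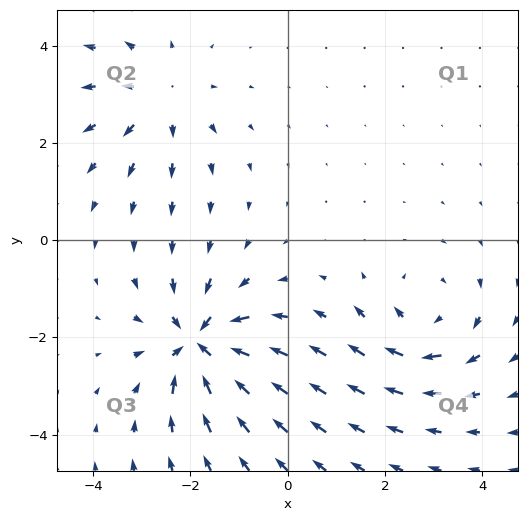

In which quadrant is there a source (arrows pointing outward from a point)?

Q2

The source sits at approximately (-2.6, 2.9), which lies in quadrant Q2. The divergence there is about +3, positive as expected for a source.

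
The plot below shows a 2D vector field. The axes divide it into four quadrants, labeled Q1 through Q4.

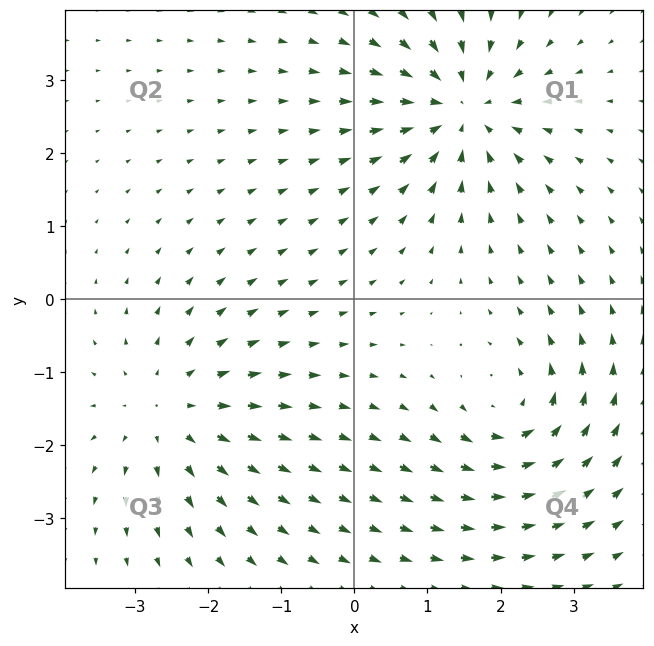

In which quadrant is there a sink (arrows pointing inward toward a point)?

The sink sits at approximately (1.5, 2.6), which lies in quadrant Q1. The divergence there is about -6, negative as expected for a sink.

Q1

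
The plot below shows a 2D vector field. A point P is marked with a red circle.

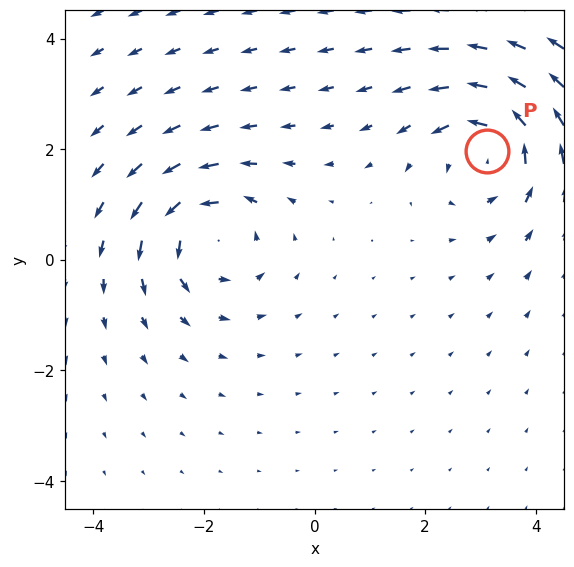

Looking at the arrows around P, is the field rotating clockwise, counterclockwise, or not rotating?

Near P at (3.1, 2.0) the arrows circulate counterclockwise. The curl (z-component) there is about +4; positive curl means counterclockwise rotation.

counterclockwise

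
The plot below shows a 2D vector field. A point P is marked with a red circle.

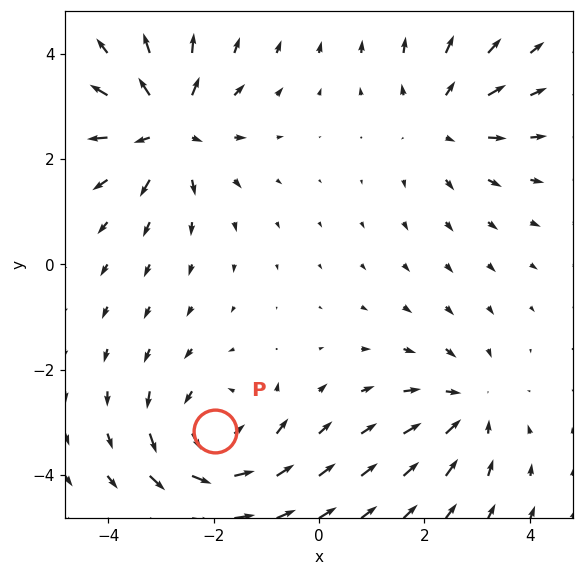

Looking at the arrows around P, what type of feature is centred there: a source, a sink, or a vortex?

At P (-2.0, -3.2) the arrows circulate counterclockwise. Divergence ≈0, curl about +4 — near-zero divergence with nonzero curl is a vortex.

vortex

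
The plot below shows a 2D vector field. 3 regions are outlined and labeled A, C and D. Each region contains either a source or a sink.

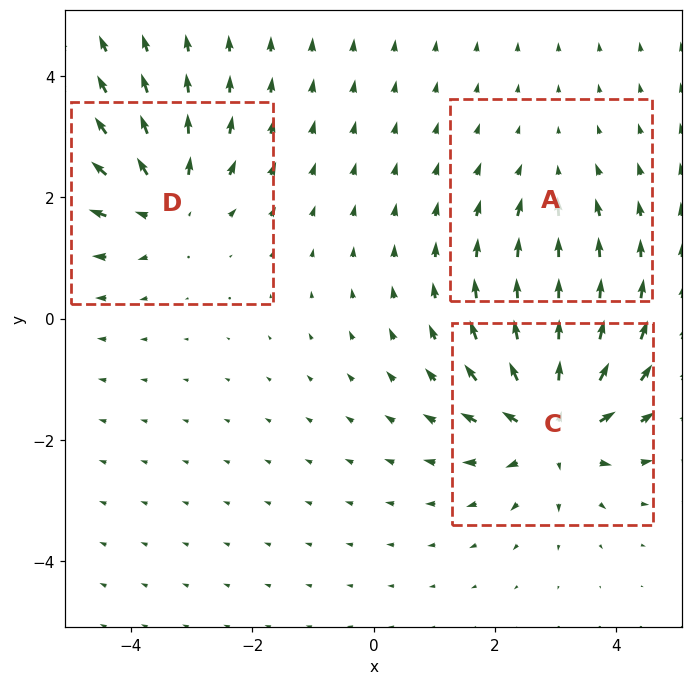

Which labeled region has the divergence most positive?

C

Divergence at each region's feature centre — A: about -2, C: about +5, D: about +4. Region C is most positive.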